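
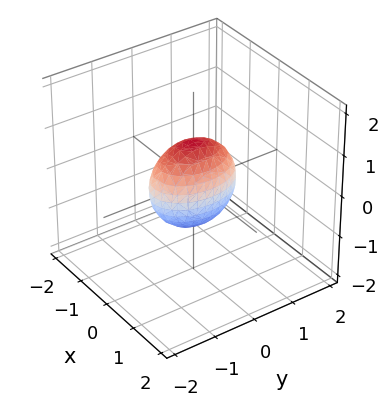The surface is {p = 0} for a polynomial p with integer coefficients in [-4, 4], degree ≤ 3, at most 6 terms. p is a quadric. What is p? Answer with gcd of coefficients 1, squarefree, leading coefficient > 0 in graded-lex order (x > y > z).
(a) Degree: a closed, bounded, convex surface; a quadric, so deg p = 2.
(b) Symmetries: it's symmetric under z → −z, forcing even powers of z; the y ↦ −y reflection is a symmetry, so y appears only in even powers; it's symmetric under x → −x, forcing even powers of x.
(c) Against the integer gridlines: the z-axis gridline crossings are at z ∈ {-1, 1}; among the integer gridlines, it crosses the y-axis at y ∈ {-1, 1}.
(d) Solving for integer coefficients yields p as stated.

2*x^2 + y^2 + z^2 - 1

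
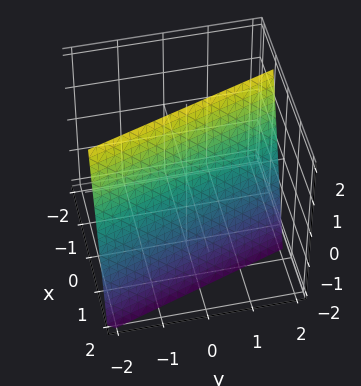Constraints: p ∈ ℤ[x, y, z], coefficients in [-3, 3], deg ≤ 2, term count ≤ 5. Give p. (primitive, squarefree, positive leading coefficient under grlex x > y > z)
3*x + y + z - 2

(a) Degree: the surface is flat (a plane), so deg p = 1.
(b) Checking where it meets the axes: it meets the y-axis at y = 2 (among the integer gridlines); it crosses the z-axis at the gridline z = 2.
(c) These observations pin down the coefficients.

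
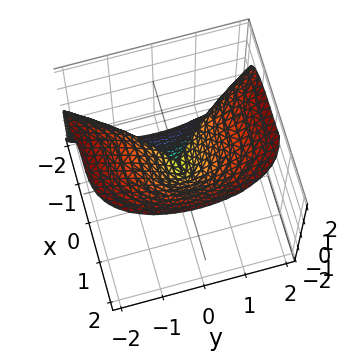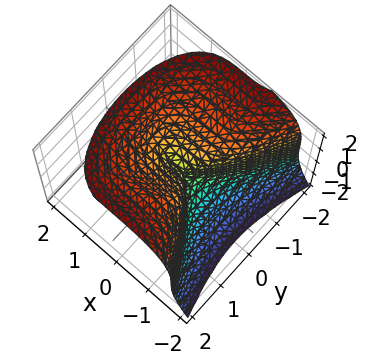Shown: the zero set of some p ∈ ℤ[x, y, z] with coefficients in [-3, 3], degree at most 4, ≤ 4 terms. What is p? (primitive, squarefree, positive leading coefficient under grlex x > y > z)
2*x^3 - z^3 + 2*y^2

First, degree: the shape is more complex than any degree-2 surface, so deg p = 3.
Next, observable constraints: one z-axis crossing is at z = 0; one y-axis crossing is at y = 0; one x-axis crossing is at x = 0.
Finally, the integer polynomial consistent with all of this is the stated p.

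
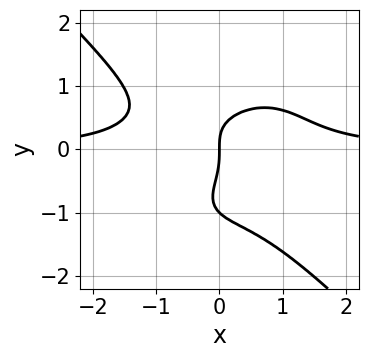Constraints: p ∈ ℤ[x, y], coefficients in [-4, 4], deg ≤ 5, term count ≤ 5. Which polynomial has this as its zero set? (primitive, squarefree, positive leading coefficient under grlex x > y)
x^3*y + y^4 + y^3 - x

1. Degree: a generic line meets the curve in up to 4 points, so deg p = 4.
2. Checking where it meets the axes: it crosses the x-axis at the gridline x = 0; the y-axis gridline crossings are at y ∈ {-1, 0}.
3. Assembling these constraints gives the stated polynomial.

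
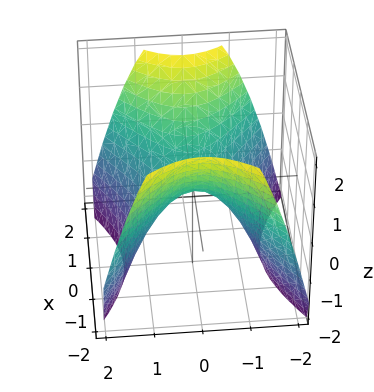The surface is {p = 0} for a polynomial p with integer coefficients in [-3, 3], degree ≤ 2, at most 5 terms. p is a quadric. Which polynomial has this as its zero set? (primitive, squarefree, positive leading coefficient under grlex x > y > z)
1. Degree: a hyperbolic paraboloid; a quadric, so deg p = 2.
2. Symmetries: mirror symmetry y ↦ −y ⇒ only even powers of y; the x ↦ −x reflection is a symmetry, so x appears only in even powers.
3. Observable constraints: it crosses the y-axis at the gridline y = 0; it crosses the z-axis at the gridline z = 0.
4. The integer polynomial consistent with all of this is the stated p.

2*x^2 - 3*y^2 - 3*z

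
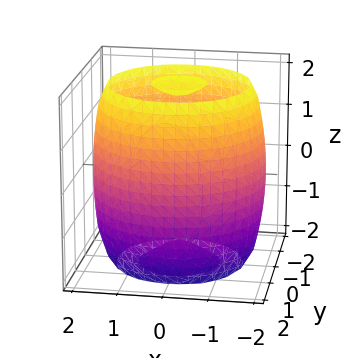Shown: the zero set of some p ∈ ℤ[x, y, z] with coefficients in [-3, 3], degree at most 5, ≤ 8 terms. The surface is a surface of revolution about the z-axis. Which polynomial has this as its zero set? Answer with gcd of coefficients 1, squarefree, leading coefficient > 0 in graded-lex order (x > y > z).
1. I count 3 distinct pieces. Treating them together as one polynomial.
2. The degree is 4 — no degree-3 surface has this shape.
3. Symmetry: the surface is invariant under rotation about z: p = q(x² + y², z).
4. From the visible intercepts: a circular section at z = -2 has radius between 0 and 1.
5. Matching integer coefficients to the picture gives p.

x^4 + 2*x^2*y^2 + y^4 - 3*x^2 - 3*y^2 + z^2 - 3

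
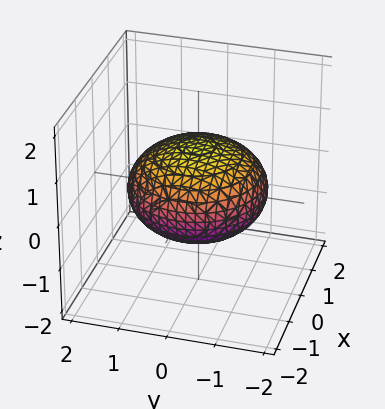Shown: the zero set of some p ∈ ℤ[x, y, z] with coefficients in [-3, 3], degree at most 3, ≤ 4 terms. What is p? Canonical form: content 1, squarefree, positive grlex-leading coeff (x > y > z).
x^2 + y^2 + 2*z^2 - 2

(a) Degree: bounded and convex; a quadric, so deg p = 2.
(b) Symmetries: the z-axis is an axis of rotation, so x and y enter only as x² + y²; it's symmetric under z → −z, forcing even powers of z.
(c) Reading off the gridlines: a circular section at z = 0 has radius between 1 and 2; among the integer gridlines, it crosses the z-axis at z ∈ {-1, 1}.
(d) Assembling these constraints gives the stated polynomial.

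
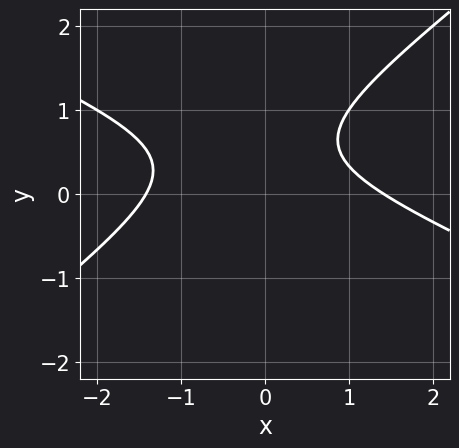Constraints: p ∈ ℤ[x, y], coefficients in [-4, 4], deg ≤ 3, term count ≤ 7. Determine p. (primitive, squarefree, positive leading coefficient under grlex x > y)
x^2 + x*y - 3*y^2 + 3*y - 2

(a) The degree is 2 — a generic line meets the curve in up to 2 points.
(b) From the axis intercepts and sections: no y-intercept at any integer in the box.
(c) These observations pin down the coefficients.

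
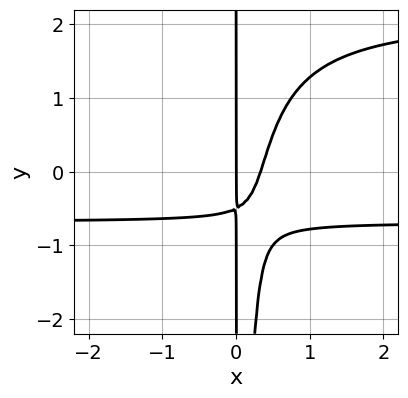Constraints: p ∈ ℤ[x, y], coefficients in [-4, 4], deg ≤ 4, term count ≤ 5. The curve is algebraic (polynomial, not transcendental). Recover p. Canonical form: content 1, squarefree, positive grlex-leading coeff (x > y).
(a) Degree: a generic line meets the curve in up to 4 points, so deg p = 4.
(b) From the axis intercepts and sections: every point of the y-axis in the box is on the curve; it crosses the x-axis at the gridline x = 0.
(c) These observations pin down the coefficients.

2*x^2*y^2 - 3*x^2*y - 3*x^2 + 2*x*y + x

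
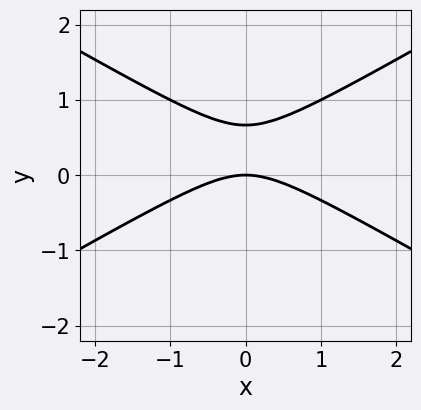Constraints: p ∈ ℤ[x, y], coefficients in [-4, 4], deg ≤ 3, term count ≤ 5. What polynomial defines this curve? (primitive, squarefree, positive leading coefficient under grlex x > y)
x^2 - 3*y^2 + 2*y

(a) Degree: the shape is more complex than any degree-1 curve, so deg p = 2.
(b) Symmetries: the x ↦ −x reflection is a symmetry, so x appears only in even powers.
(c) Against the integer gridlines: it meets the y-axis at y = 0 (among the integer gridlines); it meets the x-axis at x = 0 (among the integer gridlines).
(d) Solving for integer coefficients yields p as stated.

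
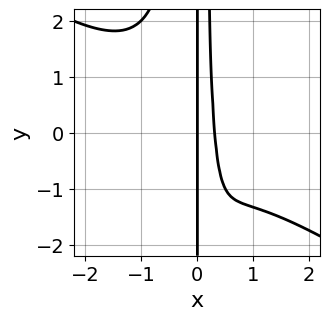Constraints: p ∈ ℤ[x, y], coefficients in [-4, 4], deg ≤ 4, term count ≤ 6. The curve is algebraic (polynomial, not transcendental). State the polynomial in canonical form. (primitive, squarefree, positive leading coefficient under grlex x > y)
2*x^4 + 3*x^3*y + 3*x^2 - x

First, deg p = 4. No degree-3 curve has this shape.
Then, from the visible intercepts: every point of the y-axis in the box is on the curve; one x-axis crossing is at x = 0.
Finally, fitting integer coefficients to these (and the overall shape) gives p.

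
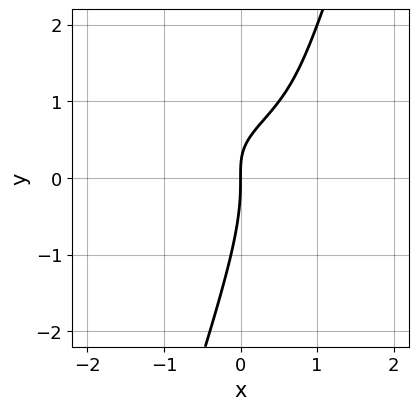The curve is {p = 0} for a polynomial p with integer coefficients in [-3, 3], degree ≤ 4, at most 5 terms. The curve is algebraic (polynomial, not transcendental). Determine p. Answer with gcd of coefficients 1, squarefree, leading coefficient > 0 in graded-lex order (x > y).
1. deg p = 3.
2. Checking where it meets the axes: it meets the x-axis at x = 0 (among the integer gridlines); it meets the y-axis at y = 0 (among the integer gridlines).
3. Assembling these constraints gives the stated polynomial.

3*x*y^2 - y^3 - 3*x*y + 2*x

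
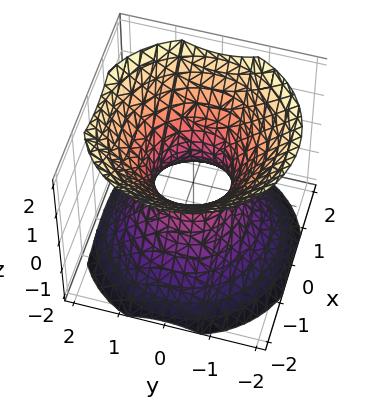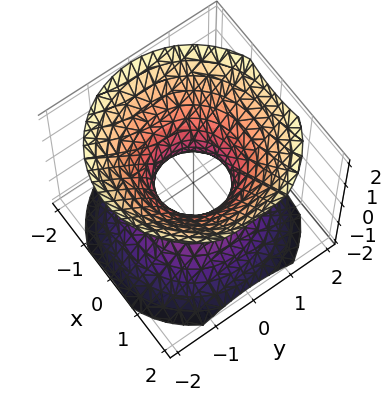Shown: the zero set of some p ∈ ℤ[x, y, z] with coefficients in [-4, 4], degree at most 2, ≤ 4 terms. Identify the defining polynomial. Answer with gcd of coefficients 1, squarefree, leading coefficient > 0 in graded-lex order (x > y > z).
Degree: the shape is more complex than any degree-1 surface, so deg p = 2.
Symmetries: the z-axis is an axis of rotation, so x and y enter only as x² + y².
From the axis intercepts and sections: it misses every integer gridline on the z-axis; a circular section at z = -1 has radius between 1 and 2.
Putting this together gives p.

3*x^2 + 3*y^2 - 3*z^2 - 2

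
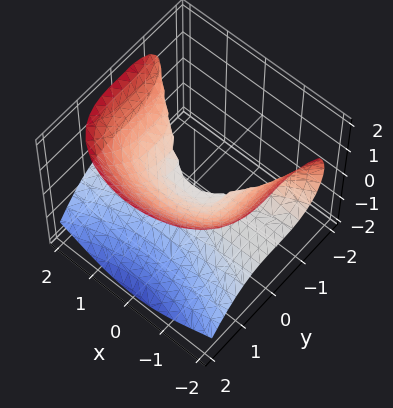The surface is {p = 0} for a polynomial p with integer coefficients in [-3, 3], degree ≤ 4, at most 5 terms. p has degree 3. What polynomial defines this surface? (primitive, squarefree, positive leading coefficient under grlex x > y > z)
First, deg p = 3.
Next, checking where it meets the axes: the visible x-axis segment lies entirely on the surface; it crosses the y-axis at the gridline y = 0; it crosses the z-axis at the gridline z = 0.
Finally, assembling these constraints gives the stated polynomial.

x^2*z + y^3 - 2*z^2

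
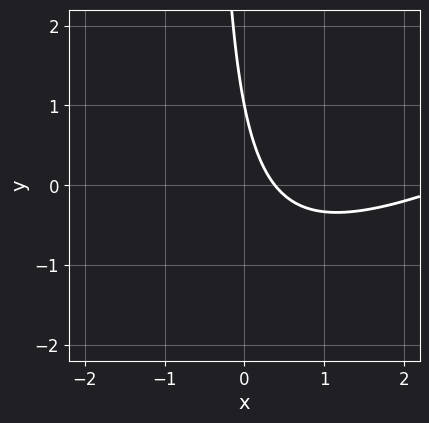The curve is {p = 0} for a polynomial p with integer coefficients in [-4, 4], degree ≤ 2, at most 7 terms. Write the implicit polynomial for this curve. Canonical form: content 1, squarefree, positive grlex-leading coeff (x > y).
x^2 - 2*x*y - 3*x - y + 1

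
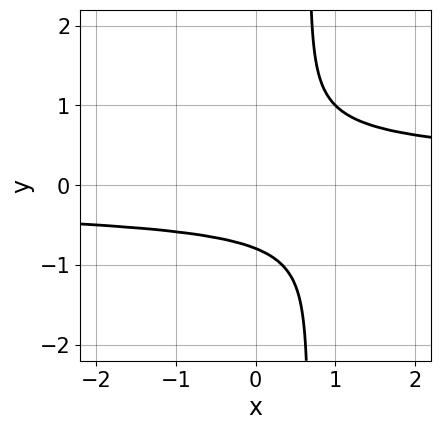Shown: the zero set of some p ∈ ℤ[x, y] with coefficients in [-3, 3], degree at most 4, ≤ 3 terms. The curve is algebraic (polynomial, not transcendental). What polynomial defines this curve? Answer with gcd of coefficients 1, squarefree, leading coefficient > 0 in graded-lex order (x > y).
3*x*y^3 - 2*y^3 - 1

The degree is 4 — the shape is more complex than any degree-3 curve.
Checking where it meets the axes: the curve avoids every integer x-axis point in the box.
These observations pin down the coefficients.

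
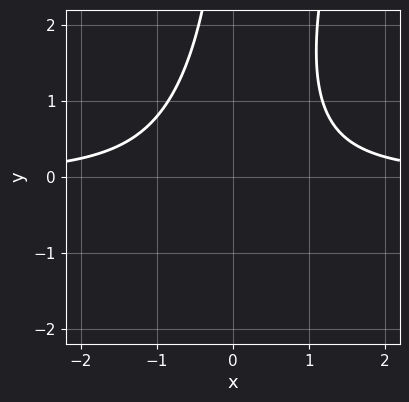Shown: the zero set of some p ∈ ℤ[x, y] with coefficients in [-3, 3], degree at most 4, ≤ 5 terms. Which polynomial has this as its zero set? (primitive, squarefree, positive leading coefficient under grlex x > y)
3*x^2*y - x*y^2 - 3

(a) Degree: no degree-2 curve has this shape, so deg p = 3.
(b) Observable constraints: it misses every integer gridline on the x-axis; it misses every integer gridline on the y-axis.
(c) Fitting integer coefficients to these (and the overall shape) gives p.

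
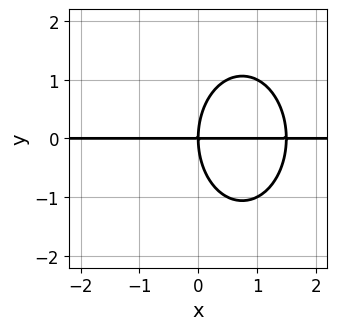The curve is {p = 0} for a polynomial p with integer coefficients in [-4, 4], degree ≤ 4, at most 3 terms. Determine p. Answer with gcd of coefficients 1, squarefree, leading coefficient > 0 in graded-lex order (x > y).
deg p = 3.
From the axis intercepts and sections: every point of the x-axis in the box is on the curve; it meets the y-axis at y = 0 (among the integer gridlines).
Assembling these constraints gives the stated polynomial.

2*x^2*y + y^3 - 3*x*y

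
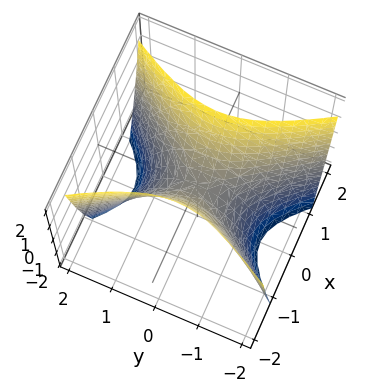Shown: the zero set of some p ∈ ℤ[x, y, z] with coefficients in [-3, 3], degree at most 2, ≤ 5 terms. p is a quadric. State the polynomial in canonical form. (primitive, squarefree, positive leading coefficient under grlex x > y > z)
2*x^2 - y^2 - z

(a) Degree: a saddle surface; a quadric, so deg p = 2.
(b) Symmetries: mirror symmetry y ↦ −y ⇒ only even powers of y; it's symmetric under x → −x, forcing even powers of x.
(c) Checking where it meets the axes: it crosses the z-axis at the gridline z = 0; it crosses the x-axis at the gridline x = 0; it crosses the y-axis at the gridline y = 0.
(d) Putting this together gives p.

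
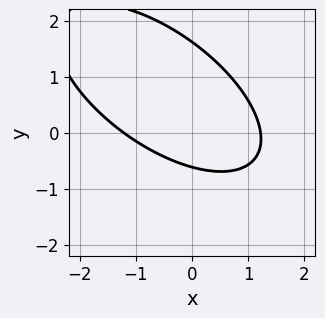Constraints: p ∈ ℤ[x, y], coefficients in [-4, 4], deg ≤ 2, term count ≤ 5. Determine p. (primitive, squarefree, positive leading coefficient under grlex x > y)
1. The degree is 2 — a generic line meets the curve in up to 2 points.
2. Matching integer coefficients to the picture gives p.

2*x^2 + 3*x*y + 3*y^2 - 3*y - 3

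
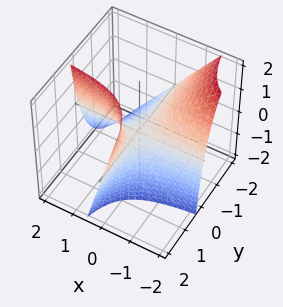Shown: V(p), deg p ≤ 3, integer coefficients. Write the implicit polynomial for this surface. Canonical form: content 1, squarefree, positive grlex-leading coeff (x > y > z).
First, deg p = 2.
Next, from the axis intercepts and sections: every point of the x-axis in the box is on the surface; the visible y-axis segment lies entirely on the surface; it crosses the z-axis at the gridline z = 0.
Finally, matching integer coefficients to the picture gives p.

2*x*y + y*z - z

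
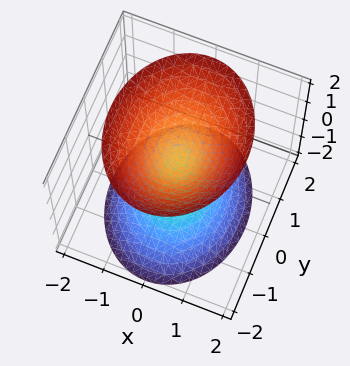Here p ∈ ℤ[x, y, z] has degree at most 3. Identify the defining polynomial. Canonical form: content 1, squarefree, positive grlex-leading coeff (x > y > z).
(a) There are 2 components. Treating them together as one polynomial.
(b) The degree is 2 — two sheets facing apart; a quadric.
(c) Symmetries: the y ↦ −y reflection is a symmetry, so y appears only in even powers; it's symmetric under x → −x, forcing even powers of x; the z ↦ −z reflection is a symmetry, so z appears only in even powers.
(d) Reading off the gridlines: it misses every integer gridline on the y-axis; the surface avoids every integer x-axis point in the box.
(e) Putting this together gives p.

3*x^2 + 2*y^2 - 2*z^2 + 1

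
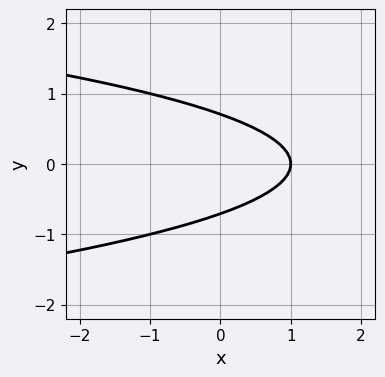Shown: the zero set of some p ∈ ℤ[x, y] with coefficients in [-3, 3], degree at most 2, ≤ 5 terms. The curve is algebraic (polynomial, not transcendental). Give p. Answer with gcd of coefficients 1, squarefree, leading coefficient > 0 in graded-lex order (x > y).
2*y^2 + x - 1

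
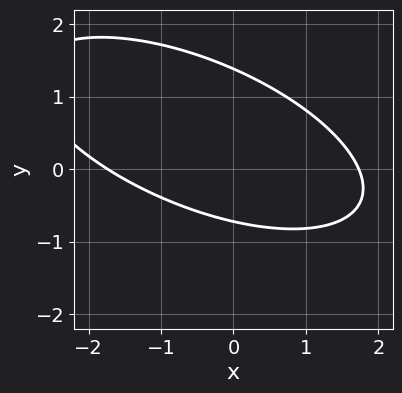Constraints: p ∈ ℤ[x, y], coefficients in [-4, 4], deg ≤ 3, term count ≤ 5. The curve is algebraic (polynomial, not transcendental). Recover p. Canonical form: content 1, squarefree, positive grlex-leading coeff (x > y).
First, degree: the shape is more complex than any degree-1 curve, so deg p = 2.
Finally, the integer polynomial consistent with all of this is the stated p.

x^2 + 2*x*y + 3*y^2 - 2*y - 3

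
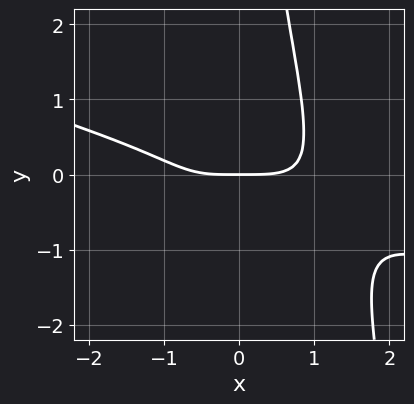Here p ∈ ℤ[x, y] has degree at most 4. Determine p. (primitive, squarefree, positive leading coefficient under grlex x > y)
The degree is 4 — no degree-3 curve has this shape.
Against the integer gridlines: it meets the y-axis at y = 0 (among the integer gridlines); it crosses the x-axis at the gridline x = 0.
Solving for integer coefficients yields p as stated.

x^4 + 3*x^3*y + 2*x*y^2 - x*y - 3*y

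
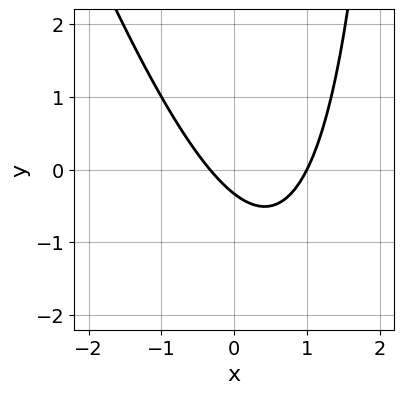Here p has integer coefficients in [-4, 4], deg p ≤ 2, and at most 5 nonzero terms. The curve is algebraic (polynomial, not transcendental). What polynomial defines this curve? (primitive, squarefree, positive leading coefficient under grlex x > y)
Degree: the shape is more complex than any degree-1 curve, so deg p = 2.
From the visible intercepts: one x-axis crossing is at x = 1.
Together with the visible shape, these determine p as stated.

3*x^2 + x*y - 2*x - 3*y - 1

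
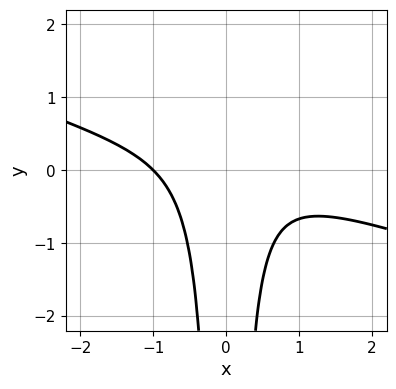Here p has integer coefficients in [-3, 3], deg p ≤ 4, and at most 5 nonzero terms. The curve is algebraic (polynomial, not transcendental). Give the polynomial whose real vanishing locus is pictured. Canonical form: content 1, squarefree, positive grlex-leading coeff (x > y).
x^3 + 3*x^2*y + 1

First, the degree is 3 — no degree-2 curve has this shape.
Then, reading off the gridlines: it meets the x-axis at x = -1 (among the integer gridlines); the curve avoids every integer y-axis point in the box.
Finally, putting this together gives p.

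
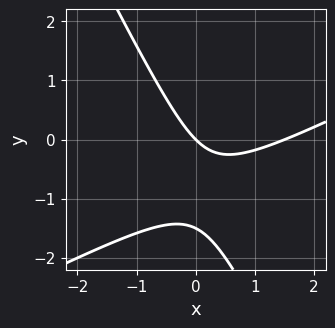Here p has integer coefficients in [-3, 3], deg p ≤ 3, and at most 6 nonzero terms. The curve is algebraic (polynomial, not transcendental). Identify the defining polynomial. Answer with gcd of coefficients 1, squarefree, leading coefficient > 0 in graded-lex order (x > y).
2*x^2 - 3*x*y - 2*y^2 - 3*x - 3*y

First, the degree is 2 — a generic line meets the curve in up to 2 points.
Then, reading off the gridlines: one y-axis crossing is at y = 0; one x-axis crossing is at x = 0.
Finally, matching integer coefficients to the picture gives p.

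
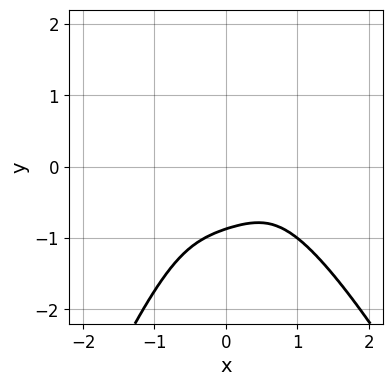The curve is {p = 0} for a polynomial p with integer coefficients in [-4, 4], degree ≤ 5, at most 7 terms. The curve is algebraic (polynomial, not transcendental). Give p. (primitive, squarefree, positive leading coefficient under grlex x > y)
1. Degree: the shape is more complex than any degree-3 curve, so deg p = 4.
2. From the visible intercepts: the curve avoids every integer x-axis point in the box.
3. Matching integer coefficients to the picture gives p.

3*x^4 - x^2*y - 3*x*y^2 + 3*y^3 + 2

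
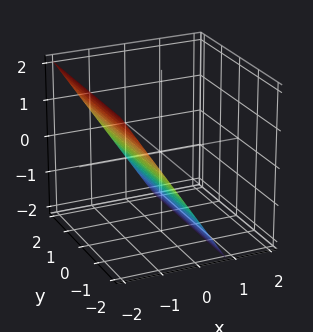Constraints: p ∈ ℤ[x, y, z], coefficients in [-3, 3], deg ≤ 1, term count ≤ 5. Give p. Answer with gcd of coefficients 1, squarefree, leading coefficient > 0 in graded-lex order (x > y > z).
3*x + 2*z + 2

First, deg p = 1. Every cross-section is a straight line — this is a plane.
Next, checking where it meets the axes: one z-axis crossing is at z = -1; it misses every integer gridline on the y-axis.
Finally, the integer polynomial consistent with all of this is the stated p.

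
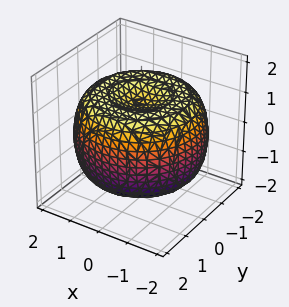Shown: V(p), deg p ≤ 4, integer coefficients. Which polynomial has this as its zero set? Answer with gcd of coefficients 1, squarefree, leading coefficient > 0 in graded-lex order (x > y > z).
x^4 + 2*x^2*y^2 + y^4 - 3*x^2 - 3*y^2 + 3*z^2 - 3

First, deg p = 4. A generic line meets the surface in up to 4 points.
Next, symmetries: every cross-section ⟂ z is a circle, so x, y appear only via x² + y².
Next, from the axis intercepts and sections: a circular section at z = 0 has radius between 1 and 2; the z-axis gridline crossings are at z ∈ {-1, 1}.
Finally, these observations pin down the coefficients.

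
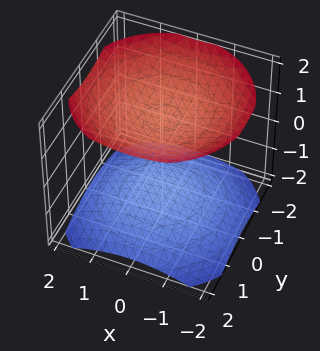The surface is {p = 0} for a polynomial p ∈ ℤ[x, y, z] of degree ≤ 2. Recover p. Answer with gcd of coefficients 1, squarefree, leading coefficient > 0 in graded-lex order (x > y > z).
(a) There are 2 components.
(b) deg p = 2.
(c) Symmetries: the surface is invariant under rotation about z: p = q(x² + y², z); it's symmetric under z → −z, forcing even powers of z.
(d) From the visible intercepts: the surface avoids every integer y-axis point in the box; it misses every integer gridline on the x-axis.
(e) Assembling these constraints gives the stated polynomial.

x^2 + y^2 - 2*z^2 + 3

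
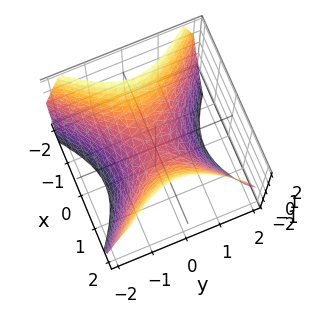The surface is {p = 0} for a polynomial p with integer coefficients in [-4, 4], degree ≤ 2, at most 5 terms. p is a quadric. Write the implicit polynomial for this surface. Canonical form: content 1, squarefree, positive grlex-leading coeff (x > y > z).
(a) deg p = 2.
(b) Symmetries: the y ↦ −y reflection is a symmetry, so y appears only in even powers; mirror symmetry x ↦ −x ⇒ only even powers of x.
(c) From the visible intercepts: it crosses the x-axis at the gridline x = 0; it meets the z-axis at z = 0 (among the integer gridlines); one y-axis crossing is at y = 0.
(d) Assembling these constraints gives the stated polynomial.

x^2 - y^2 - z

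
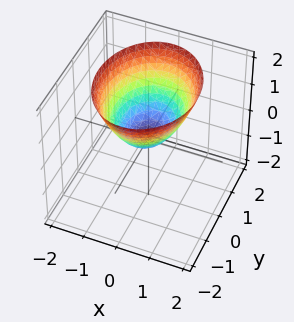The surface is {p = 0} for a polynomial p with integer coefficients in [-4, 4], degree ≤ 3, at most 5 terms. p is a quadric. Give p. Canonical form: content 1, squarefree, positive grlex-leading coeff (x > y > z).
3*x^2 + 2*y^2 - 3*z

Degree: a single bowl opening along one axis; a quadric, so deg p = 2.
Symmetries: mirror symmetry y ↦ −y ⇒ only even powers of y; mirror symmetry x ↦ −x ⇒ only even powers of x.
Against the integer gridlines: it meets the y-axis at y = 0 (among the integer gridlines); one z-axis crossing is at z = 0; it meets the x-axis at x = 0 (among the integer gridlines).
Solving for integer coefficients yields p as stated.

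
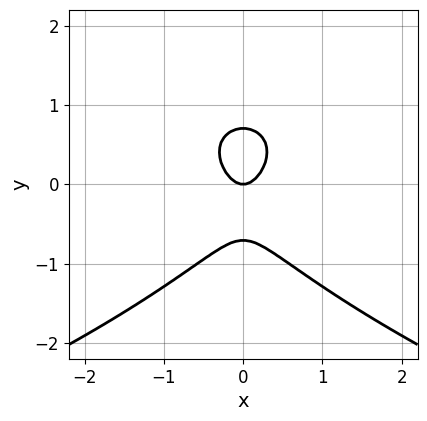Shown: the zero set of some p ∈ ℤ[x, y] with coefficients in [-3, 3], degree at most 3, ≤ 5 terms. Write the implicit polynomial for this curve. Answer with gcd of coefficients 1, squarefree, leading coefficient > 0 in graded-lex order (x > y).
2*y^3 + 3*x^2 - y

First, the degree is 3 — the shape is more complex than any degree-2 curve.
Then, symmetries: the x ↦ −x reflection is a symmetry, so x appears only in even powers.
Next, against the integer gridlines: it meets the y-axis at y = 0 (among the integer gridlines); it crosses the x-axis at the gridline x = 0.
Finally, fitting integer coefficients to these (and the overall shape) gives p.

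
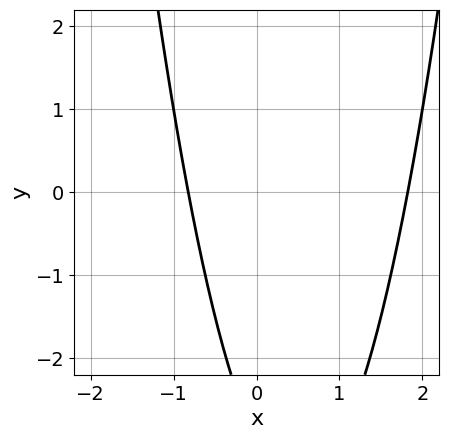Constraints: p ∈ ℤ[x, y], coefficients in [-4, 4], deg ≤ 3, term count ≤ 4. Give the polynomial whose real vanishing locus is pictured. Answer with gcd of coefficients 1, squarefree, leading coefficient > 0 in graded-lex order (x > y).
First, deg p = 2.
Then, observable constraints: the curve avoids every integer y-axis point in the box.
Finally, solving for integer coefficients yields p as stated.

2*x^2 - 2*x - y - 3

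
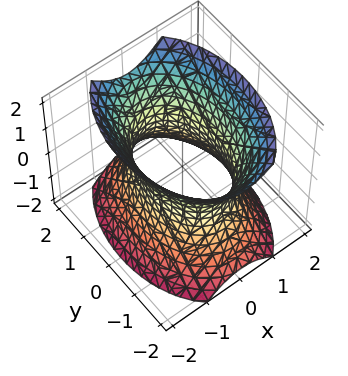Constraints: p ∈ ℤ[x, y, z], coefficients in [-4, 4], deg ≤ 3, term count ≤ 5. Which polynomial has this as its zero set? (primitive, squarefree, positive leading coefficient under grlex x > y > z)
2*x^2 + y^2 - z^2 - 2

1. The degree is 2 — one connected sheet with a waist; a quadric.
2. Symmetries: mirror symmetry y ↦ −y ⇒ only even powers of y; it's symmetric under x → −x, forcing even powers of x; the z ↦ −z reflection is a symmetry, so z appears only in even powers.
3. From the axis intercepts and sections: among the integer gridlines, it crosses the x-axis at x ∈ {-1, 1}; it misses every integer gridline on the z-axis.
4. These observations pin down the coefficients.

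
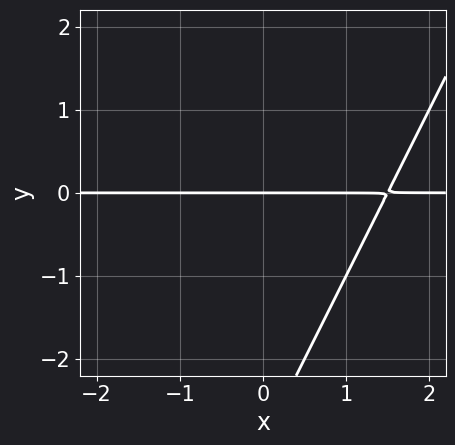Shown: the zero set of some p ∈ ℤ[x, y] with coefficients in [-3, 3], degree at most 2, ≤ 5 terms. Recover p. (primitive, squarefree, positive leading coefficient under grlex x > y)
2*x*y - y^2 - 3*y

1. deg p = 2. No degree-1 curve has this shape.
2. Against the integer gridlines: one y-axis crossing is at y = 0; the visible x-axis segment lies entirely on the curve.
3. Together with the visible shape, these determine p as stated.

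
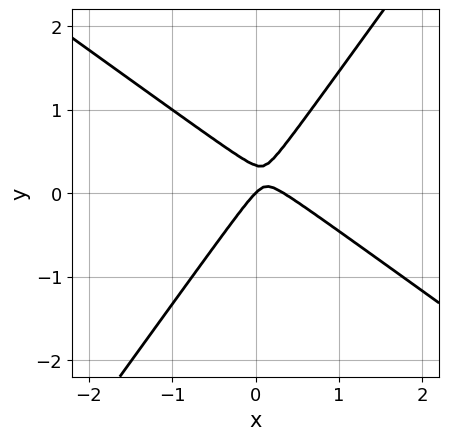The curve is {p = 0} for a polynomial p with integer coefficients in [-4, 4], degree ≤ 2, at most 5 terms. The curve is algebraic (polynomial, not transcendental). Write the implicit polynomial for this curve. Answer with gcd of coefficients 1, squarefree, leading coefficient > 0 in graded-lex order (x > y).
First, deg p = 2. A generic line meets the curve in up to 2 points.
Next, checking where it meets the axes: one y-axis crossing is at y = 0; it meets the x-axis at x = 0 (among the integer gridlines).
Finally, the integer polynomial consistent with all of this is the stated p.

3*x^2 + 2*x*y - 3*y^2 - x + y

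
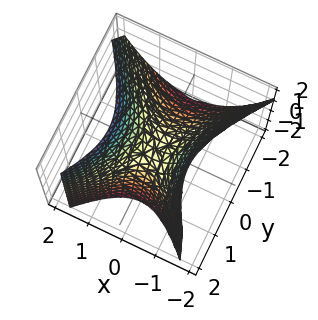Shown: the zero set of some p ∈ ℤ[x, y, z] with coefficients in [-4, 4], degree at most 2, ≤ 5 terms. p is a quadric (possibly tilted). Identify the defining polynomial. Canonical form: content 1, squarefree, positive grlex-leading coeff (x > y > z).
3*x^2 - 2*y^2 + y*z - 2*z

The degree is 2 — a generic line meets the surface in up to 2 points.
From the axis intercepts and sections: it crosses the z-axis at the gridline z = 0; it crosses the y-axis at the gridline y = 0; one x-axis crossing is at x = 0.
These observations pin down the coefficients.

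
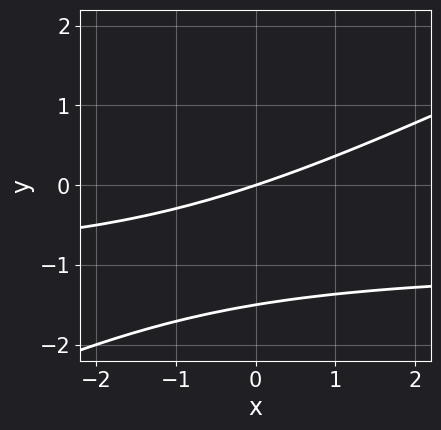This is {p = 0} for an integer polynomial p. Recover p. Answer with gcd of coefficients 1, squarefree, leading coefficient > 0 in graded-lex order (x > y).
First, deg p = 2. The shape is more complex than any degree-1 curve.
Next, from the visible intercepts: it crosses the x-axis at the gridline x = 0; it crosses the y-axis at the gridline y = 0.
Finally, assembling these constraints gives the stated polynomial.

x*y - 2*y^2 + x - 3*y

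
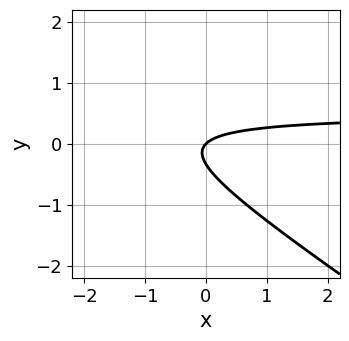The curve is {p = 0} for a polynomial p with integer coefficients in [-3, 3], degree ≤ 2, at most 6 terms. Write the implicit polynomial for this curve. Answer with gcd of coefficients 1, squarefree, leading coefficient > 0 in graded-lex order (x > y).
1. The degree is 2 — no degree-1 curve has this shape.
2. Observable constraints: it meets the x-axis at x = 0 (among the integer gridlines); it crosses the y-axis at the gridline y = 0.
3. Putting this together gives p.

2*x*y + 3*y^2 - x + y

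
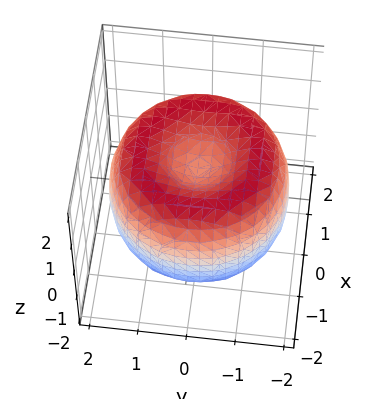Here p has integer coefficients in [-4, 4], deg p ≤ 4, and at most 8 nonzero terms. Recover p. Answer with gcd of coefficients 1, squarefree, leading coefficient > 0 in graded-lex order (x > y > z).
1. The degree is 4 — the shape is more complex than any degree-3 surface.
2. By symmetry, every cross-section ⟂ z is a circle, so x, y appear only via x² + y².
3. From the visible intercepts: a circular section at z = 0 has radius between 1 and 2.
4. Fitting integer coefficients to these (and the overall shape) gives p.

x^4 + 2*x^2*y^2 + y^4 - 3*x^2 - 3*y^2 + 2*z^2 - 1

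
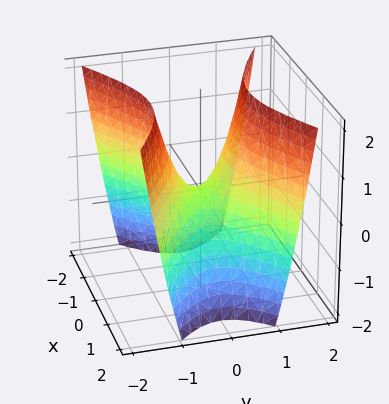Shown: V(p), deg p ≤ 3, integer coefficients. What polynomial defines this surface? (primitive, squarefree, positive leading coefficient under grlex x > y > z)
x^2 - 2*y^2 + z

1. Degree: a saddle surface; a quadric, so deg p = 2.
2. Symmetries: mirror symmetry x ↦ −x ⇒ only even powers of x; the y ↦ −y reflection is a symmetry, so y appears only in even powers.
3. From the visible intercepts: one z-axis crossing is at z = 0; one y-axis crossing is at y = 0.
4. The integer polynomial consistent with all of this is the stated p.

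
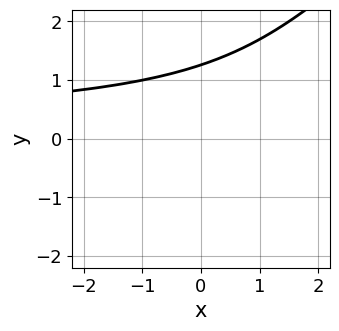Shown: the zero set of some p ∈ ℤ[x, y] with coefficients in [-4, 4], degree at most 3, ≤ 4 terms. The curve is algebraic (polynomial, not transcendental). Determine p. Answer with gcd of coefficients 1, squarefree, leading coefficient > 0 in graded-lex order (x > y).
The degree is 3 — the shape is more complex than any degree-2 curve.
Against the integer gridlines: it misses every integer gridline on the x-axis.
Solving for integer coefficients yields p as stated.

x*y^2 - y^3 + 2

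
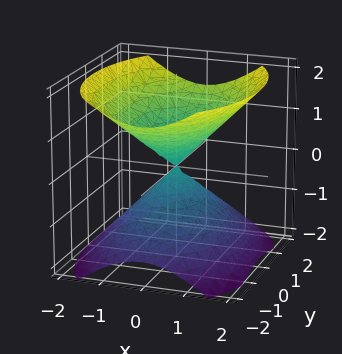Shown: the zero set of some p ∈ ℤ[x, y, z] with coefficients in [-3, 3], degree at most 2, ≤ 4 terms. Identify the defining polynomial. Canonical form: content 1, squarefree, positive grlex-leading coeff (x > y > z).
2*x^2 + y^2 - 2*z^2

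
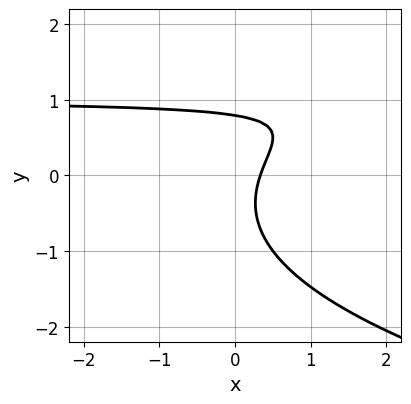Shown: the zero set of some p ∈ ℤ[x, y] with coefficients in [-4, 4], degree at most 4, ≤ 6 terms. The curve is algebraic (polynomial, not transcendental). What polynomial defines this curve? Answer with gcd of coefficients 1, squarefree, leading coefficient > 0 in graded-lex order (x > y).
(a) Degree: the shape is more complex than any degree-2 curve, so deg p = 3.
(b) Solving for integer coefficients yields p as stated.

2*y^3 - 3*x*y + 3*x - 1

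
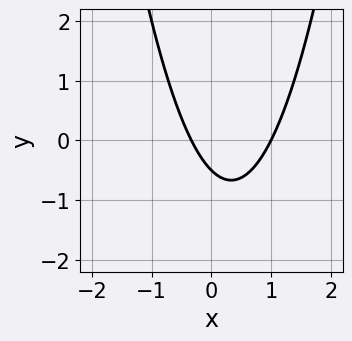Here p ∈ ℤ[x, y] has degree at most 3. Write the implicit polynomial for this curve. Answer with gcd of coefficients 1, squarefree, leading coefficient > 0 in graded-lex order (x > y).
Degree: no degree-1 curve has this shape, so deg p = 2.
Reading off the gridlines: it crosses the x-axis at the gridline x = 1.
These observations pin down the coefficients.

3*x^2 - 2*x - 2*y - 1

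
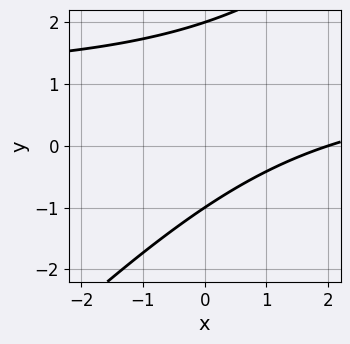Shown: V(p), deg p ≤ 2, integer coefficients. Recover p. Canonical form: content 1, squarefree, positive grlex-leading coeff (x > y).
x*y - y^2 - x + y + 2

1. deg p = 2. No degree-1 curve has this shape.
2. Reading off the gridlines: among the integer gridlines, it crosses the y-axis at y ∈ {-1, 2}; one x-axis crossing is at x = 2.
3. The integer polynomial consistent with all of this is the stated p.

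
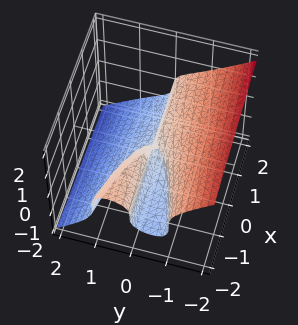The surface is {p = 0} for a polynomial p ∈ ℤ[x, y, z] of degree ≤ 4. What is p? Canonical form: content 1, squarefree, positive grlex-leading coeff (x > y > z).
2*y^3 + 3*z^3 + x*y + z^2

(a) The degree is 3 — no degree-2 surface has this shape.
(b) Checking where it meets the axes: one z-axis crossing is at z = 0; it crosses the y-axis at the gridline y = 0.
(c) The integer polynomial consistent with all of this is the stated p. Check: (-1, 0, 0) on the x-axis lies on the surface, and p(-1, 0, 0) = 0. ✓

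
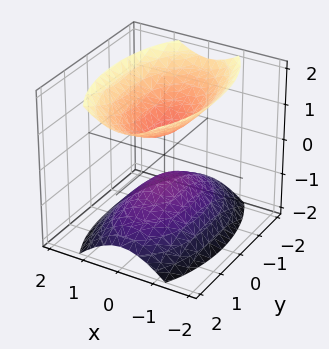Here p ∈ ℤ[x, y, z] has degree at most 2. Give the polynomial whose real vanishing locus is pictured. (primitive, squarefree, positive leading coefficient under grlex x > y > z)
First, there are 2 components. They look like related sheets of one shape, so recover p as a whole.
Next, deg p = 2. Two separate bowl-shaped sheets opening away from each other; a quadric.
Next, symmetries: mirror symmetry y ↦ −y ⇒ only even powers of y; the z ↦ −z reflection is a symmetry, so z appears only in even powers; the x ↦ −x reflection is a symmetry, so x appears only in even powers.
Next, against the integer gridlines: the surface avoids every integer y-axis point in the box; no x-intercept at any integer in the box.
Finally, assembling these constraints gives the stated polynomial.

3*x^2 + y^2 - 2*z^2 + 1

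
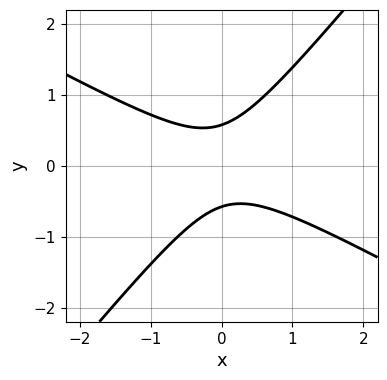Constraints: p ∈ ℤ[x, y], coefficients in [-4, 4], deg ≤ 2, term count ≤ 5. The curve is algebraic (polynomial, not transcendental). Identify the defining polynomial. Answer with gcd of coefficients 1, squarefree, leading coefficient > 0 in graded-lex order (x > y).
2*x^2 + 2*x*y - 3*y^2 + 1

First, deg p = 2. A generic line meets the curve in up to 2 points.
Then, from the visible intercepts: it misses every integer gridline on the x-axis.
Finally, the integer polynomial consistent with all of this is the stated p.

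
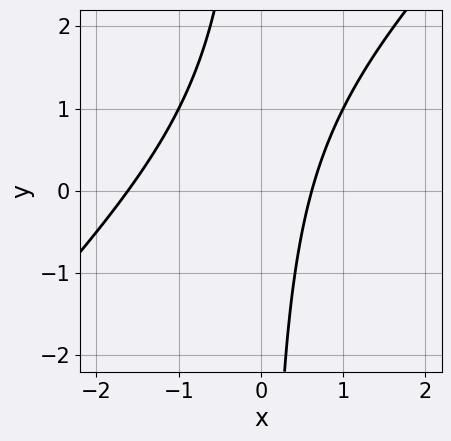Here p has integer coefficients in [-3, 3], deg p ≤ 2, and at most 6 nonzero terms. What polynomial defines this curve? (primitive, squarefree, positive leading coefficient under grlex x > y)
x^2 - x*y + x - 1

1. The degree is 2 — no degree-1 curve has this shape.
2. Observable constraints: no y-intercept at any integer in the box.
3. Fitting integer coefficients to these (and the overall shape) gives p.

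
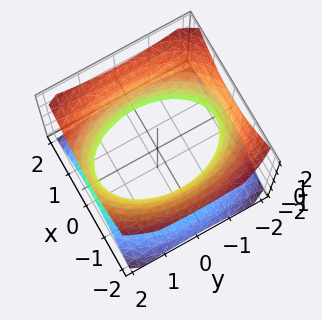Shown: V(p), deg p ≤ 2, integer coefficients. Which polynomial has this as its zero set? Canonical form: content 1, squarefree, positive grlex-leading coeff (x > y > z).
2*x^2 + y^2 - 2*z^2 - 3

1. The degree is 2 — an hourglass — one-sheet hyperboloid; a quadric.
2. Symmetries: the y ↦ −y reflection is a symmetry, so y appears only in even powers; the z ↦ −z reflection is a symmetry, so z appears only in even powers; the x ↦ −x reflection is a symmetry, so x appears only in even powers.
3. Against the integer gridlines: it misses every integer gridline on the z-axis.
4. Putting this together gives p.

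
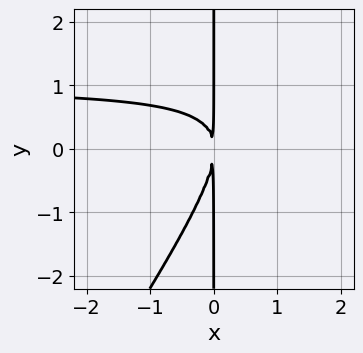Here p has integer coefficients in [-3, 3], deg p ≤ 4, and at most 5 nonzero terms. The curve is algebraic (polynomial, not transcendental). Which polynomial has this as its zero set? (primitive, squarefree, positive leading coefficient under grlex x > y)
3*x^2*y - 2*x*y^2 - 3*x^2

deg p = 3. A generic line meets the curve in up to 3 points.
Observable constraints: every point of the y-axis in the box is on the curve.
Putting this together gives p.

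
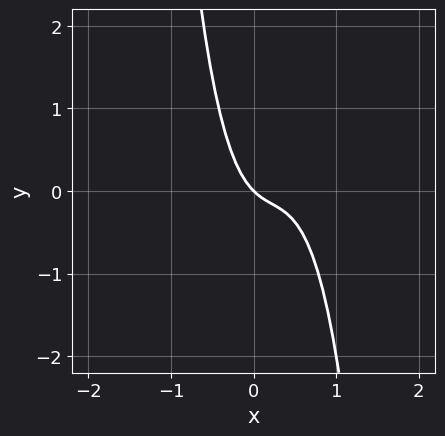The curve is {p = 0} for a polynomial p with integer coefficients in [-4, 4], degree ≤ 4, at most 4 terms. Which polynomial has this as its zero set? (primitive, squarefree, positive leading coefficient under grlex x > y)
3*x^3 - 2*x^2 + x + y

(a) The degree is 3 — the shape is more complex than any degree-2 curve.
(b) Against the integer gridlines: one y-axis crossing is at y = 0; it crosses the x-axis at the gridline x = 0.
(c) Matching integer coefficients to the picture gives p.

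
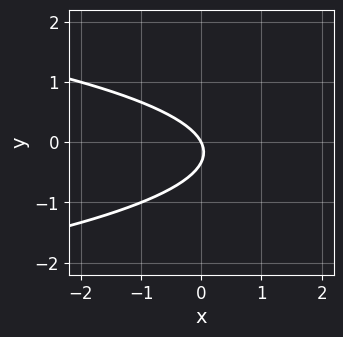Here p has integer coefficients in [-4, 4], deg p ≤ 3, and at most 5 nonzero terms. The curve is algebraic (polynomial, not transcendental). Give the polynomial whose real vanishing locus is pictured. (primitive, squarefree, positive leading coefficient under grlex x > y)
3*y^2 + 2*x + y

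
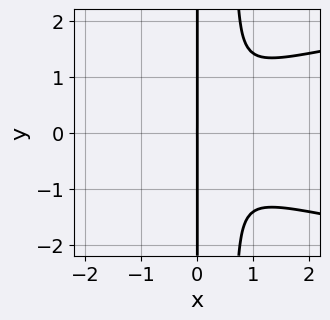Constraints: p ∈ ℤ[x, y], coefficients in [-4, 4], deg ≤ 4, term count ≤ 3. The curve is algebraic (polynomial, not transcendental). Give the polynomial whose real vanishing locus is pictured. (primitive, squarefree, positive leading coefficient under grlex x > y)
1. Degree: a generic line meets the curve in up to 4 points, so deg p = 4.
2. Symmetries: the y ↦ −y reflection is a symmetry, so y appears only in even powers.
3. Against the integer gridlines: every point of the y-axis in the box is on the curve; one x-axis crossing is at x = 0.
4. The integer polynomial consistent with all of this is the stated p.

3*x^2*y^2 - 2*x^3 - 2*x*y^2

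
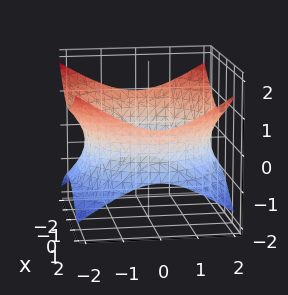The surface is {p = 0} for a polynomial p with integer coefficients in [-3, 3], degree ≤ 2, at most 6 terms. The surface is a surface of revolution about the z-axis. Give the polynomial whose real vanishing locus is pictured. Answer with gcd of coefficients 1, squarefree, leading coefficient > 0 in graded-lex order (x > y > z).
x^2 + y^2 - 2*z^2 - 3

First, degree: the shape is more complex than any degree-1 surface, so deg p = 2.
Then, symmetries: every cross-section ⟂ z is a circle, so x, y appear only via x² + y².
Next, observable constraints: a circular section at z = 0 has radius between 1 and 2; the surface avoids every integer z-axis point in the box.
Finally, solving for integer coefficients yields p as stated.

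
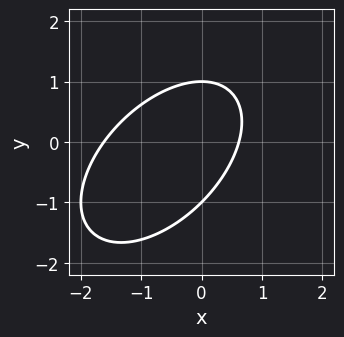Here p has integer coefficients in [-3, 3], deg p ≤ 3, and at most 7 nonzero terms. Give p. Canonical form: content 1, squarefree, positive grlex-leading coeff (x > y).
deg p = 2. A generic line meets the curve in up to 2 points.
Reading off the gridlines: among the integer gridlines, it crosses the y-axis at y ∈ {-1, 1}.
These observations pin down the coefficients.

x^2 - x*y + y^2 + x - 1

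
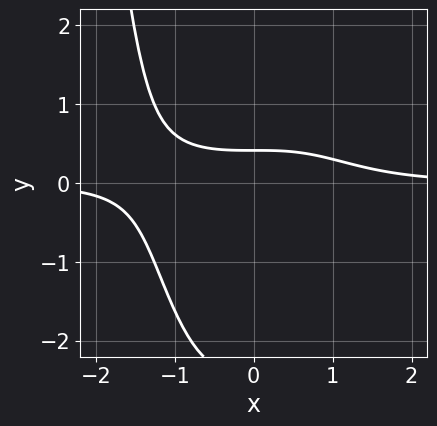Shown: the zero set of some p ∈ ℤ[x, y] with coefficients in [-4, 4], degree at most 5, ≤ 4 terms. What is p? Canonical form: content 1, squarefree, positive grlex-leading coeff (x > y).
x^3*y + y^2 + 2*y - 1

(a) Degree: no degree-3 curve has this shape, so deg p = 4.
(b) Observable constraints: the curve avoids every integer x-axis point in the box.
(c) Assembling these constraints gives the stated polynomial.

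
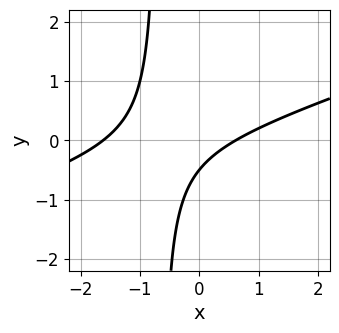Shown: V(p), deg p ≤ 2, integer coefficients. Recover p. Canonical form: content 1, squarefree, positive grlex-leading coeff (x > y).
Degree: a generic line meets the curve in up to 2 points, so deg p = 2.
Putting this together gives p.

x^2 - 3*x*y + x - 2*y - 1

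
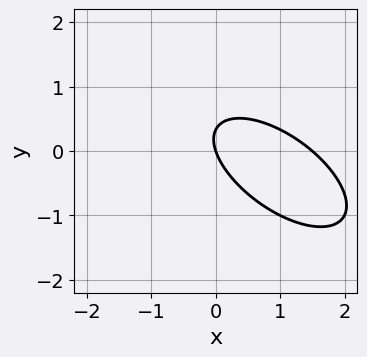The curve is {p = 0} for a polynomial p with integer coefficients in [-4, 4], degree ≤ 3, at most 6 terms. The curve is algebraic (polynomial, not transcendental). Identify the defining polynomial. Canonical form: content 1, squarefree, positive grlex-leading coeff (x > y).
The degree is 2 — a generic line meets the curve in up to 2 points.
From the visible intercepts: one x-axis crossing is at x = 0; it crosses the y-axis at the gridline y = 0.
Solving for integer coefficients yields p as stated.

2*x^2 + 3*x*y + 3*y^2 - 3*x - y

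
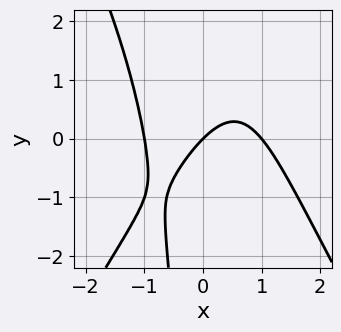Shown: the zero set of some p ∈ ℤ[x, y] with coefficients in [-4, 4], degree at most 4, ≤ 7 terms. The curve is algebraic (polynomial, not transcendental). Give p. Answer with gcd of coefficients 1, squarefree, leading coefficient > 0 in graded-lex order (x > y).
First, degree: no degree-2 curve has this shape, so deg p = 3.
Next, checking where it meets the axes: it meets the y-axis at y = 0 (among the integer gridlines); the x-axis gridline crossings are at x ∈ {-1, 0, 1}.
Finally, assembling these constraints gives the stated polynomial.

3*x^3 - x*y^2 + 2*x*y - 3*x + 3*y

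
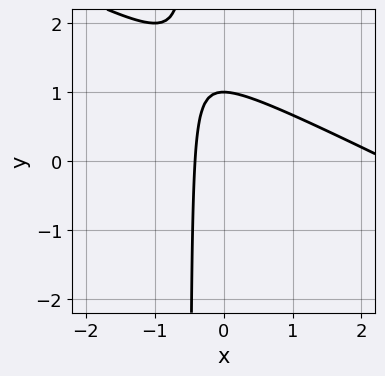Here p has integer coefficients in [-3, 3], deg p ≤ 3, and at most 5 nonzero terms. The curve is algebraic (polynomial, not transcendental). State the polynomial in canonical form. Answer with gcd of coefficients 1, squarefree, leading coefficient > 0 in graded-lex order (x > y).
x^2 + 2*x*y - 2*x + y - 1

(a) deg p = 2. No degree-1 curve has this shape.
(b) Checking where it meets the axes: it meets the y-axis at y = 1 (among the integer gridlines).
(c) Putting this together gives p.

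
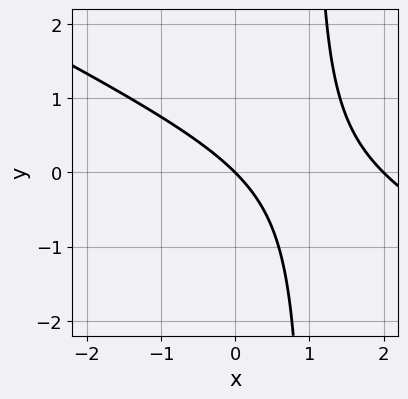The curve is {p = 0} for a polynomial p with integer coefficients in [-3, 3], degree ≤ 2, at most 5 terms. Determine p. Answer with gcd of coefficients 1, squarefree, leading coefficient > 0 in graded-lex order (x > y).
x^2 + 2*x*y - 2*x - 2*y

Degree: the shape is more complex than any degree-1 curve, so deg p = 2.
Reading off the gridlines: it meets the y-axis at y = 0 (among the integer gridlines); among the integer gridlines, it crosses the x-axis at x ∈ {0, 2}.
Matching integer coefficients to the picture gives p.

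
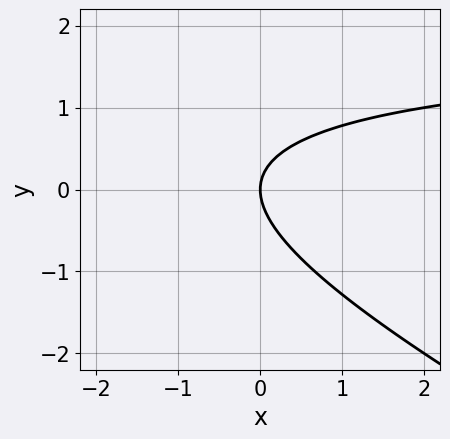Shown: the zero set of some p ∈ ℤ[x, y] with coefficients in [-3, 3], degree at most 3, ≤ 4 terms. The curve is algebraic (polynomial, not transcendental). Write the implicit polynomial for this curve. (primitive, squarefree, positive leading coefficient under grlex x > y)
x*y + 2*y^2 - 2*x

(a) deg p = 2. No degree-1 curve has this shape.
(b) Observable constraints: it crosses the x-axis at the gridline x = 0; it meets the y-axis at y = 0 (among the integer gridlines).
(c) Fitting integer coefficients to these (and the overall shape) gives p.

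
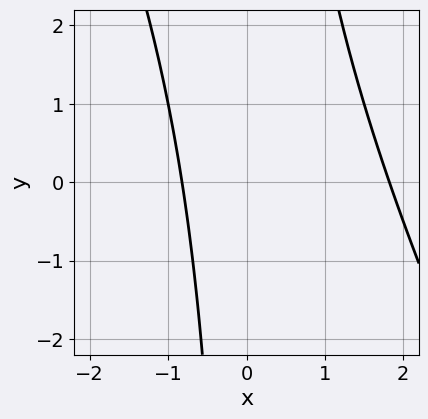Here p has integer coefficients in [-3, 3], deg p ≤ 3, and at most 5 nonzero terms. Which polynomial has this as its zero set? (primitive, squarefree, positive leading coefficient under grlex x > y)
2*x^2 + x*y - 2*x - 3

1. deg p = 2. No degree-1 curve has this shape.
2. Checking where it meets the axes: the curve avoids every integer y-axis point in the box.
3. Solving for integer coefficients yields p as stated.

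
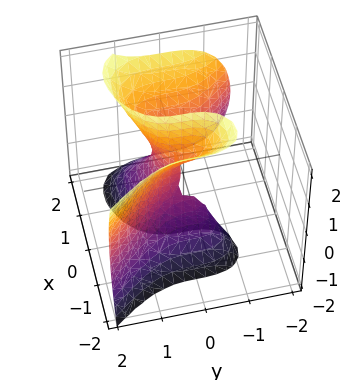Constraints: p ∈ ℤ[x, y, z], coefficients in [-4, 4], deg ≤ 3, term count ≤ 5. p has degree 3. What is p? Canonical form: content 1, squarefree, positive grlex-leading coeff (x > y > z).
First, degree: the shape is more complex than any degree-2 surface, so deg p = 3.
Then, from the axis intercepts and sections: the visible z-axis segment lies entirely on the surface; it meets the y-axis at y = 0 (among the integer gridlines); among the integer gridlines, it crosses the x-axis at x ∈ {0, 1}.
Finally, the integer polynomial consistent with all of this is the stated p.

3*x^3 - 2*x*z^2 + 3*y^3 - 3*x^2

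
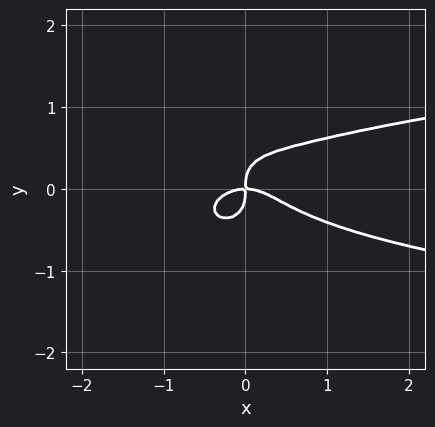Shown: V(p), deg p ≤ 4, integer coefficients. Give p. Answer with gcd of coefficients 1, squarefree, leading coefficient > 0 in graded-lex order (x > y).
3*x^2*y^2 + 3*y^4 - x^3 - x*y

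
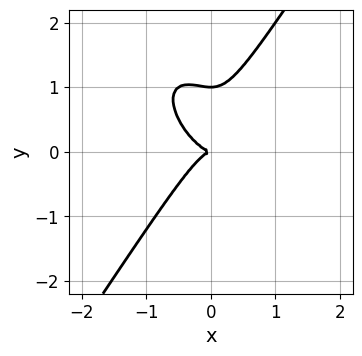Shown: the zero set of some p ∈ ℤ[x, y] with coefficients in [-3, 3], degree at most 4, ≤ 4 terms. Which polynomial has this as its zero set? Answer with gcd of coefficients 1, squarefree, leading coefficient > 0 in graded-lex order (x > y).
2*x^3 + x^2*y - y^3 + y^2

(a) deg p = 3.
(b) Observable constraints: it meets the x-axis at x = 0 (among the integer gridlines); the y-axis gridline crossings are at y ∈ {0, 1}.
(c) The integer polynomial consistent with all of this is the stated p.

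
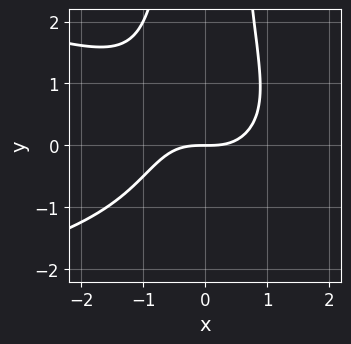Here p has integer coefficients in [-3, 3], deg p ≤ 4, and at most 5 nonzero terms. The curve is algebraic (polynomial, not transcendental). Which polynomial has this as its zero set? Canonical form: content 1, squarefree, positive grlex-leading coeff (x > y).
2*x^2*y^2 + 2*x^3 - 3*y

(a) Degree: a generic line meets the curve in up to 4 points, so deg p = 4.
(b) Reading off the gridlines: one x-axis crossing is at x = 0; one y-axis crossing is at y = 0.
(c) These observations pin down the coefficients.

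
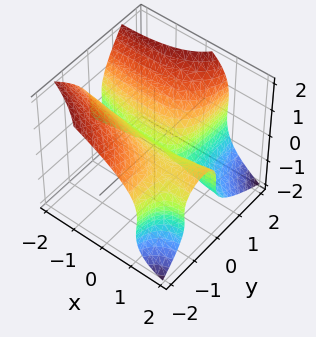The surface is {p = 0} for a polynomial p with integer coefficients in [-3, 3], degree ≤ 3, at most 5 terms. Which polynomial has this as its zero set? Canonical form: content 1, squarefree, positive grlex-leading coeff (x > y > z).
x^2*y + 3*x*y^2 - y*z^2 + 2*z^3 - 3*y^2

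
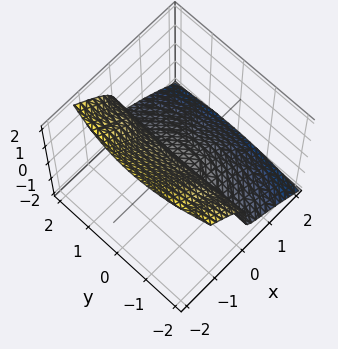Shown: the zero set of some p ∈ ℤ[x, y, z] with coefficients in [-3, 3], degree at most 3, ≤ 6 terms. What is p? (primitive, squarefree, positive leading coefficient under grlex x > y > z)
I count 2 distinct pieces.
The degree is 3 — the shape is more complex than any degree-2 surface.
From the axis intercepts and sections: it crosses the x-axis at the gridline x = 0; every point of the y-axis in the box is on the surface; it crosses the z-axis at the gridline z = 0.
Assembling these constraints gives the stated polynomial.

2*x^3 + x*y^2 + 2*z^3 + 3*x*z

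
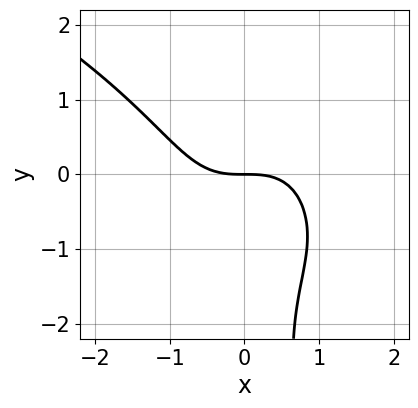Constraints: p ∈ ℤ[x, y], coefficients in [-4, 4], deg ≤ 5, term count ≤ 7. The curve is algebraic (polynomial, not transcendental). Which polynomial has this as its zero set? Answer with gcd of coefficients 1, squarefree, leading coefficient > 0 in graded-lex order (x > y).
The degree is 4 — no degree-3 curve has this shape.
Checking where it meets the axes: it meets the x-axis at x = 0 (among the integer gridlines); it crosses the y-axis at the gridline y = 0.
Fitting integer coefficients to these (and the overall shape) gives p.

x*y^3 - 2*x^3 - y^3 - 2*y^2 - 3*y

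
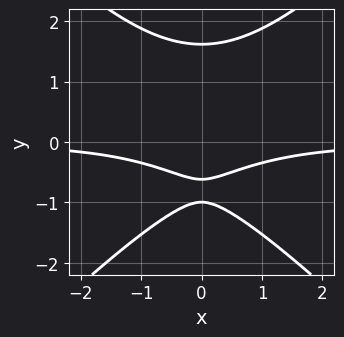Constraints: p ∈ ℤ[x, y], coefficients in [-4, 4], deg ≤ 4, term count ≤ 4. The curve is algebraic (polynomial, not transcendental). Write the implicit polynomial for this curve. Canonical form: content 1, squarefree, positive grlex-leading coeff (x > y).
x^2*y - y^3 + 2*y + 1

(a) The degree is 3 — a generic line meets the curve in up to 3 points.
(b) Symmetries: the x ↦ −x reflection is a symmetry, so x appears only in even powers.
(c) Reading off the gridlines: no x-intercept at any integer in the box; it crosses the y-axis at the gridline y = -1.
(d) Solving for integer coefficients yields p as stated.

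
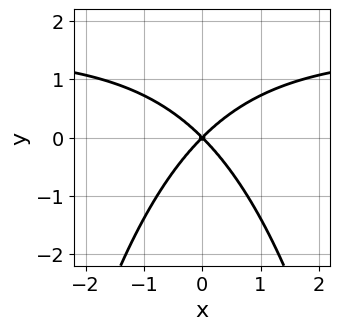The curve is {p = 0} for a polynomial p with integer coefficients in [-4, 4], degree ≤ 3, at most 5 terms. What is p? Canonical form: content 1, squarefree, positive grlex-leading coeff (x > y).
1. The degree is 3 — a generic line meets the curve in up to 3 points.
2. Symmetries: the x ↦ −x reflection is a symmetry, so x appears only in even powers.
3. Reading off the gridlines: it crosses the y-axis at the gridline y = 0; it crosses the x-axis at the gridline x = 0.
4. Solving for integer coefficients yields p as stated.

2*x^2*y - 3*x^2 + 3*y^2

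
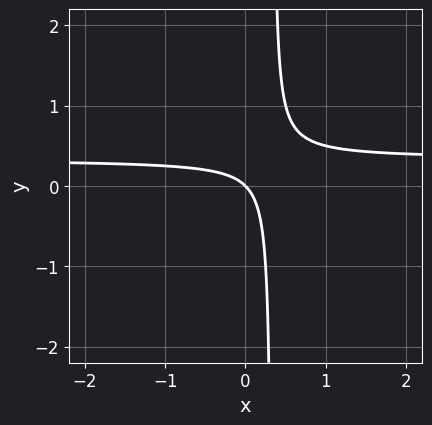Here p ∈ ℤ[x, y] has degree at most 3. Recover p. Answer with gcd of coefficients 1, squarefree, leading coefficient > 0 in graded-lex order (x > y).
1. Degree: the shape is more complex than any degree-1 curve, so deg p = 2.
2. From the axis intercepts and sections: one x-axis crossing is at x = 0; it crosses the y-axis at the gridline y = 0.
3. Solving for integer coefficients yields p as stated.

3*x*y - x - y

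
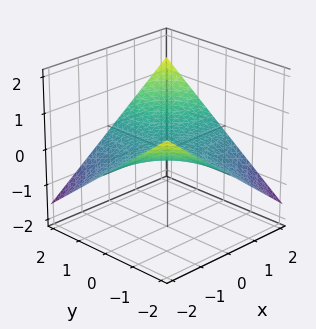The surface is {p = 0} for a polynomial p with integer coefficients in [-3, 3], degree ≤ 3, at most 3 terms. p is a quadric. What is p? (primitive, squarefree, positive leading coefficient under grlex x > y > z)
(a) deg p = 2. A saddle surface; a quadric.
(b) From the visible intercepts: every point of the x-axis in the box is on the surface; every point of the y-axis in the box is on the surface.
(c) Matching integer coefficients to the picture gives p.

x*y - 3*z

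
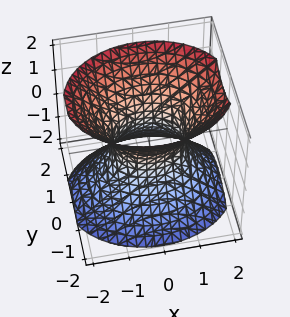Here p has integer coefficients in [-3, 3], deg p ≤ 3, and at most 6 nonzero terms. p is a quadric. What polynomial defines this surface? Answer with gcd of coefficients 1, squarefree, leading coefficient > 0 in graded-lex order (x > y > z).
(a) deg p = 2. One connected sheet with a waist; a quadric.
(b) Symmetries: mirror symmetry x ↦ −x ⇒ only even powers of x; the y ↦ −y reflection is a symmetry, so y appears only in even powers; the z ↦ −z reflection is a symmetry, so z appears only in even powers.
(c) From the visible intercepts: the x-axis gridline crossings are at x ∈ {-1, 1}; it misses every integer gridline on the z-axis.
(d) Assembling these constraints gives the stated polynomial.

2*x^2 + 3*y^2 - 2*z^2 - 2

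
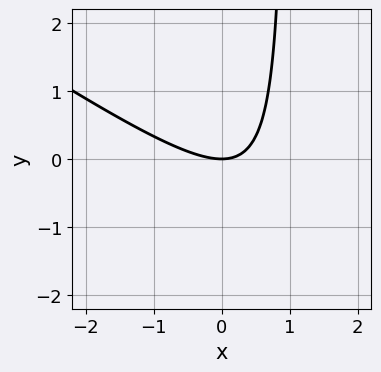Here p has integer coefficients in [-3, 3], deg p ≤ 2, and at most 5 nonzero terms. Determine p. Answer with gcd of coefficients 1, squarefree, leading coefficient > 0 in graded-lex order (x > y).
2*x^2 + 3*x*y - 3*y

(a) deg p = 2.
(b) Observable constraints: one x-axis crossing is at x = 0; one y-axis crossing is at y = 0.
(c) Matching integer coefficients to the picture gives p.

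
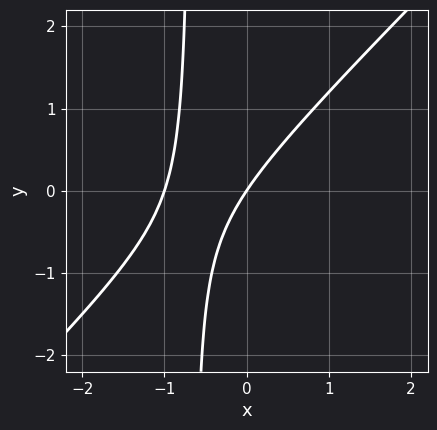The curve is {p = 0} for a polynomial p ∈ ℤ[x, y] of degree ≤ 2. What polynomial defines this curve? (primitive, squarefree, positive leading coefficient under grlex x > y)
(a) The degree is 2 — no degree-1 curve has this shape.
(b) From the visible intercepts: it meets the y-axis at y = 0 (among the integer gridlines); the x-axis gridline crossings are at x ∈ {-1, 0}.
(c) Matching integer coefficients to the picture gives p.

3*x^2 - 3*x*y + 3*x - 2*y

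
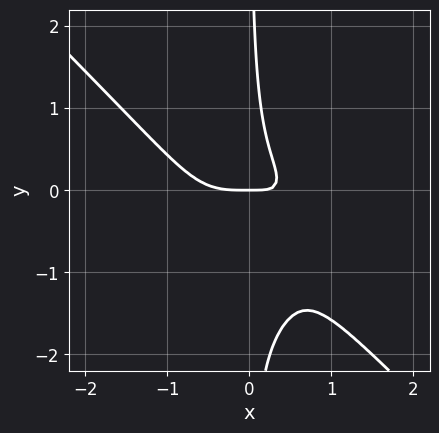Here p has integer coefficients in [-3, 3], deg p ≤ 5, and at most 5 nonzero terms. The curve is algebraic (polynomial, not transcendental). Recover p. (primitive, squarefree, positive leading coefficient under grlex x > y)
2*x^4 + 2*x*y^3 + 3*x*y^2 + 2*x*y - y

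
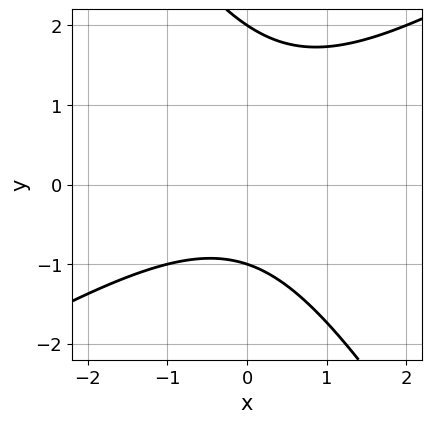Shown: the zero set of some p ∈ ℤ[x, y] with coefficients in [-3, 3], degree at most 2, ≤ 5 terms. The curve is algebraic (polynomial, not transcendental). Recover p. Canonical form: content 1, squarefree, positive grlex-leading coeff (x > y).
x^2 - x*y - y^2 + y + 2

deg p = 2.
From the visible intercepts: among the integer gridlines, it crosses the y-axis at y ∈ {-1, 2}; the curve avoids every integer x-axis point in the box.
These observations pin down the coefficients.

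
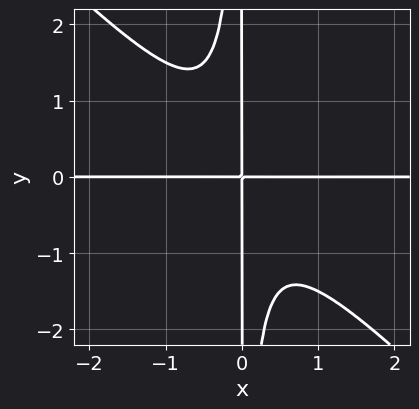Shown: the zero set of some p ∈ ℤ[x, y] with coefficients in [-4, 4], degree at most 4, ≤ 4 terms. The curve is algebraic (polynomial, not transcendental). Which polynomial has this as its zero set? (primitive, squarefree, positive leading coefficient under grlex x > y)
1. The degree is 4 — no degree-3 curve has this shape.
2. Checking where it meets the axes: every point of the x-axis in the box is on the curve; the visible y-axis segment lies entirely on the curve.
3. Putting this together gives p.

2*x^3*y + 2*x^2*y^2 + x*y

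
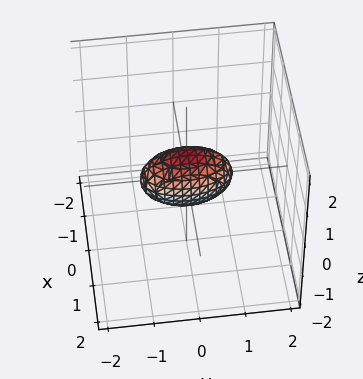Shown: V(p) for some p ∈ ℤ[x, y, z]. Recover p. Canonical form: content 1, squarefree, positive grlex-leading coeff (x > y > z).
3*x^2 + y^2 + 2*z^2 - 1

The degree is 2 — a closed, bounded, convex surface; a quadric.
Symmetries: mirror symmetry z ↦ −z ⇒ only even powers of z; it's symmetric under y → −y, forcing even powers of y; mirror symmetry x ↦ −x ⇒ only even powers of x.
Observable constraints: among the integer gridlines, it crosses the y-axis at y ∈ {-1, 1}.
Solving for integer coefficients yields p as stated.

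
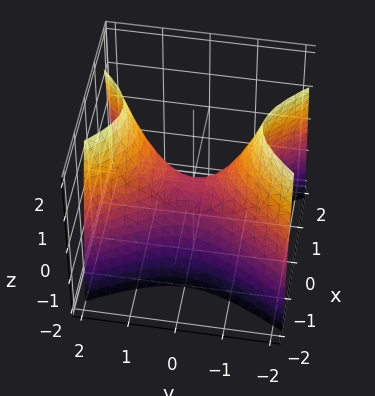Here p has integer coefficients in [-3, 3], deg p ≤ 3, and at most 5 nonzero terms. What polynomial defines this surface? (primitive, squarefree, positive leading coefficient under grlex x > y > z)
First, deg p = 2. A hyperbolic paraboloid; a quadric.
Next, symmetries: mirror symmetry y ↦ −y ⇒ only even powers of y; it's symmetric under x → −x, forcing even powers of x.
Then, reading off the gridlines: one y-axis crossing is at y = 0; it crosses the z-axis at the gridline z = 0.
Finally, matching integer coefficients to the picture gives p.

2*x^2 - y^2 + z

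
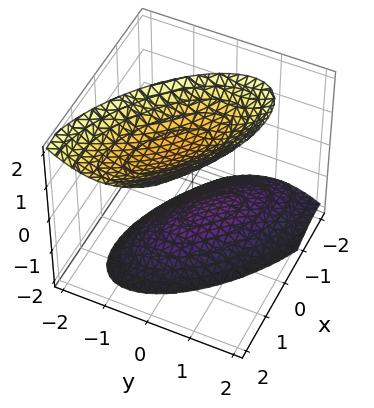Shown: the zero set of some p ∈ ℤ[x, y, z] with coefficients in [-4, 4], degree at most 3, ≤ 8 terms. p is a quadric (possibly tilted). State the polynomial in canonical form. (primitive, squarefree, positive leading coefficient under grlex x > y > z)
2*x^2 + 3*x*y - x*z + 3*y^2 - 2*z^2 + 3

First, I count 2 distinct pieces.
Then, deg p = 2.
Then, checking where it meets the axes: no x-intercept at any integer in the box; no y-intercept at any integer in the box.
Finally, assembling these constraints gives the stated polynomial.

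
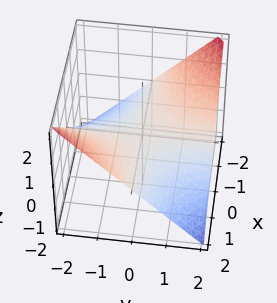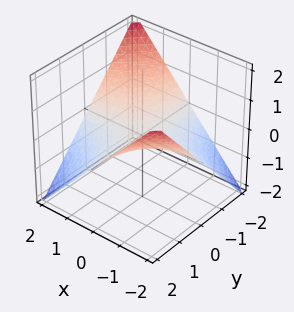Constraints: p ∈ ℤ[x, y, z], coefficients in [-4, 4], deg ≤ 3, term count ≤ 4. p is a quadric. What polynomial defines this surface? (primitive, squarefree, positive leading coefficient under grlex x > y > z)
x*y + 2*z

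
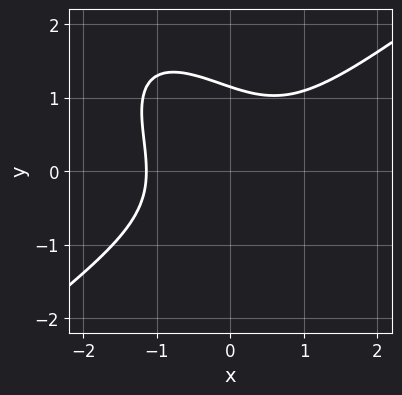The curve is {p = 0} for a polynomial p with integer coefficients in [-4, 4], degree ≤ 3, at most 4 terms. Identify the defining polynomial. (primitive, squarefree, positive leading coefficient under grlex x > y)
First, the degree is 3 — the shape is more complex than any degree-2 curve.
Finally, the integer polynomial consistent with all of this is the stated p.

2*x^3 - 2*x*y^2 - 2*y^3 + 3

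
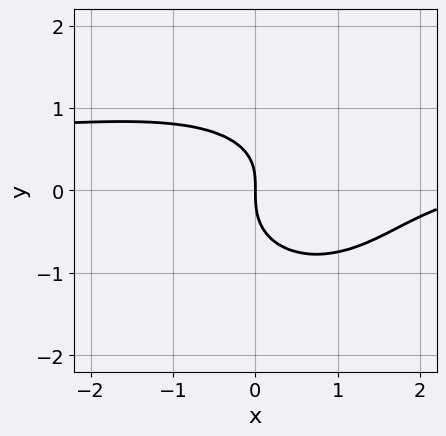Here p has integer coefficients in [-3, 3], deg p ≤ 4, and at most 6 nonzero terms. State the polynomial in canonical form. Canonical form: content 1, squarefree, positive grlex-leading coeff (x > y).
2*x^2*y + 3*y^3 - x^2 - x*y + 3*x

deg p = 3. No degree-2 curve has this shape.
Reading off the gridlines: it meets the x-axis at x = 0 (among the integer gridlines); it crosses the y-axis at the gridline y = 0.
Assembling these constraints gives the stated polynomial.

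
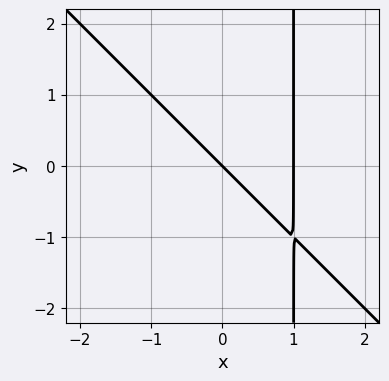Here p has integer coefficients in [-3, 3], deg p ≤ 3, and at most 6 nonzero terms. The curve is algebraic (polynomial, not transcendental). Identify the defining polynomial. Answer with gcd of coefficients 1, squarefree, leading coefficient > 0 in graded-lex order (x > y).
x^2 + x*y - x - y

deg p = 2. A generic line meets the curve in up to 2 points.
Reading off the gridlines: it crosses the y-axis at the gridline y = 0; the x-axis gridline crossings are at x ∈ {0, 1}.
Matching integer coefficients to the picture gives p.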